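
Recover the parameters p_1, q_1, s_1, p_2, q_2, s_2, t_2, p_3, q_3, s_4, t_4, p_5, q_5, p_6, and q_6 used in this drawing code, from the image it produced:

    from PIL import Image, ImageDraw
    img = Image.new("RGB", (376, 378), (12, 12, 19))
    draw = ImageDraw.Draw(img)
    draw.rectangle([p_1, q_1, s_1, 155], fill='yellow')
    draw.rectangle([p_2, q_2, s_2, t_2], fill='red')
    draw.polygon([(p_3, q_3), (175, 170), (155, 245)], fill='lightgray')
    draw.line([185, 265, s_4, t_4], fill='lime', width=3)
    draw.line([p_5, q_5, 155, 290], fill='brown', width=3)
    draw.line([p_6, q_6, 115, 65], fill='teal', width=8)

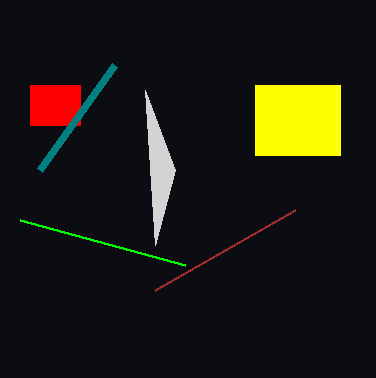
p_1 = 255, q_1 = 85, s_1 = 340, p_2 = 30, q_2 = 85, s_2 = 80, t_2 = 125, p_3 = 145, q_3 = 90, s_4 = 20, t_4 = 220, p_5 = 295, q_5 = 210, p_6 = 40, q_6 = 170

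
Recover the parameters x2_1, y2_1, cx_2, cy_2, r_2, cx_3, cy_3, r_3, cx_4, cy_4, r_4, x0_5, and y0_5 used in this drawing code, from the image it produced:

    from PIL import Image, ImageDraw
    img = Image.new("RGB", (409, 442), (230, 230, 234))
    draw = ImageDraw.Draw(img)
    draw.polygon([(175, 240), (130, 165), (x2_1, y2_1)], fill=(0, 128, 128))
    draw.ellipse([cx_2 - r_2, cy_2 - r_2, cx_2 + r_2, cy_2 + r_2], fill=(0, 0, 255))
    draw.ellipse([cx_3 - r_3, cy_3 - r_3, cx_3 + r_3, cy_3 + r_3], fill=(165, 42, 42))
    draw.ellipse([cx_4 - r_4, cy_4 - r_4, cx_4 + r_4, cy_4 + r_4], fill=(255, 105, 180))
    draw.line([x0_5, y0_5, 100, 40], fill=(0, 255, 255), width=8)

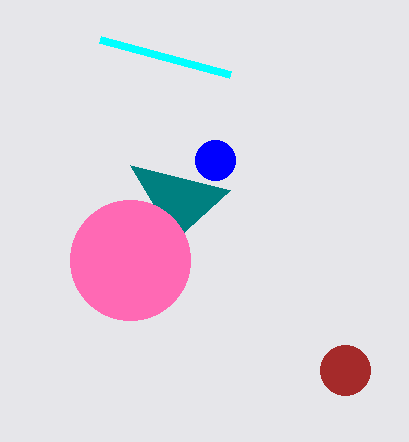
x2_1 = 230, y2_1 = 190, cx_2 = 215, cy_2 = 160, r_2 = 20, cx_3 = 345, cy_3 = 370, r_3 = 25, cx_4 = 130, cy_4 = 260, r_4 = 60, x0_5 = 230, y0_5 = 75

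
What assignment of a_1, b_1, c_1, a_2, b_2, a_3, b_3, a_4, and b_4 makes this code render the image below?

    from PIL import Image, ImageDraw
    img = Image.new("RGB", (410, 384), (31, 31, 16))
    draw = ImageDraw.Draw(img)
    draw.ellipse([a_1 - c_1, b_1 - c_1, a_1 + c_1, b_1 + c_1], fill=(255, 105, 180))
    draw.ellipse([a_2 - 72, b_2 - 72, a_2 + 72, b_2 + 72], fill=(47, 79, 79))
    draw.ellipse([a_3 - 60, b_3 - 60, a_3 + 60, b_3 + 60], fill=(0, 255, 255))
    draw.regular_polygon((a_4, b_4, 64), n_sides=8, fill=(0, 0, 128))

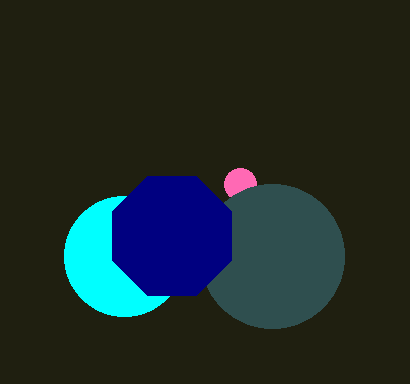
a_1 = 240; b_1 = 184; c_1 = 16; a_2 = 272; b_2 = 256; a_3 = 124; b_3 = 256; a_4 = 172; b_4 = 236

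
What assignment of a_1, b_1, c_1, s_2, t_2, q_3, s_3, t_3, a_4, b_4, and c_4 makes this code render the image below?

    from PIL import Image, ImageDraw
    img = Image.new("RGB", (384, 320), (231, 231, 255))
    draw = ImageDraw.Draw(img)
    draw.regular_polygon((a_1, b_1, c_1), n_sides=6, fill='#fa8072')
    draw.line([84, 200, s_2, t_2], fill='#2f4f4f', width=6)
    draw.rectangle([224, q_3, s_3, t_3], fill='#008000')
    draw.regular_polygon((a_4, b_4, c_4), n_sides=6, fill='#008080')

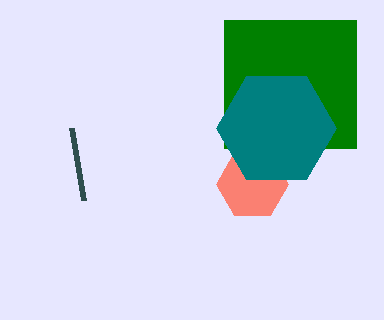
a_1 = 252, b_1 = 184, c_1 = 36, s_2 = 72, t_2 = 128, q_3 = 20, s_3 = 356, t_3 = 148, a_4 = 276, b_4 = 128, c_4 = 60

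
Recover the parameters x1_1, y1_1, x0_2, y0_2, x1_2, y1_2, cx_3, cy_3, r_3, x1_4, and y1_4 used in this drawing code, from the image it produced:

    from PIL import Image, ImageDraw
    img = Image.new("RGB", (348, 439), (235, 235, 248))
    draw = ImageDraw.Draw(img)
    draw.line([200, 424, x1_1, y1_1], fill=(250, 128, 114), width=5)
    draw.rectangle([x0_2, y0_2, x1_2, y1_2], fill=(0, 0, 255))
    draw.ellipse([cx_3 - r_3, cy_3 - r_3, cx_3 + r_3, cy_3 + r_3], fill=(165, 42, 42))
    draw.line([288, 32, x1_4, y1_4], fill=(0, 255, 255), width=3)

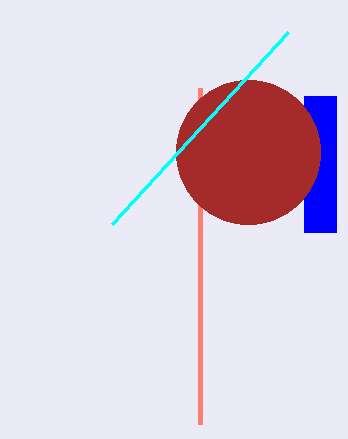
x1_1 = 200, y1_1 = 88, x0_2 = 304, y0_2 = 96, x1_2 = 336, y1_2 = 232, cx_3 = 248, cy_3 = 152, r_3 = 72, x1_4 = 112, y1_4 = 224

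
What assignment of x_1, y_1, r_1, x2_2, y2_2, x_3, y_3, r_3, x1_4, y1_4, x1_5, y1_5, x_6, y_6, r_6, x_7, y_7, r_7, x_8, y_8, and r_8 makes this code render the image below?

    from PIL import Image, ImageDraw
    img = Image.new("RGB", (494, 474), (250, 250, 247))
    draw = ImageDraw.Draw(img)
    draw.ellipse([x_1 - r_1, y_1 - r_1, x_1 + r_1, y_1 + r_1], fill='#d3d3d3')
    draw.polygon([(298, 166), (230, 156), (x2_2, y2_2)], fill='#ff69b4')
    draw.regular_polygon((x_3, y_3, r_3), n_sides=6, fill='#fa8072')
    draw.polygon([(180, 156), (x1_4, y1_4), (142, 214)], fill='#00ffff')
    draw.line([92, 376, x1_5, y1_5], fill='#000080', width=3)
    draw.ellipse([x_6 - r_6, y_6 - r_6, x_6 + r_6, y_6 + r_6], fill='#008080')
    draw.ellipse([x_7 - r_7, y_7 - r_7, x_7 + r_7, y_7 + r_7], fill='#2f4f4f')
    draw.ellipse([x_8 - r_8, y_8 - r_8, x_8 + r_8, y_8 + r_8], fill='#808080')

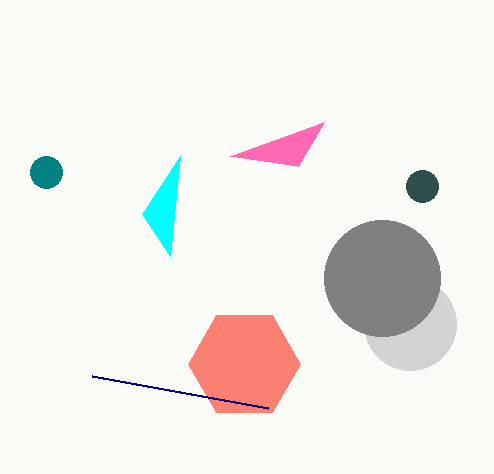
x_1 = 410
y_1 = 324
r_1 = 46
x2_2 = 324
y2_2 = 122
x_3 = 244
y_3 = 364
r_3 = 56
x1_4 = 170
y1_4 = 256
x1_5 = 268
y1_5 = 408
x_6 = 46
y_6 = 172
r_6 = 16
x_7 = 422
y_7 = 186
r_7 = 16
x_8 = 382
y_8 = 278
r_8 = 58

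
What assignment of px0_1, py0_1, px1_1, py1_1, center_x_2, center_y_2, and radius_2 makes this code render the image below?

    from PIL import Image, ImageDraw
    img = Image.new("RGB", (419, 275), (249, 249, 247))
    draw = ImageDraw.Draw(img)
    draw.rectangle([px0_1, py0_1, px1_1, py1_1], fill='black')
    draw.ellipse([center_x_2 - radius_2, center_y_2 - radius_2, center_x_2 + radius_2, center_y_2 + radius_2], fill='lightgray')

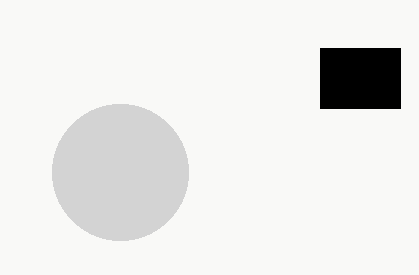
px0_1 = 320, py0_1 = 48, px1_1 = 400, py1_1 = 108, center_x_2 = 120, center_y_2 = 172, radius_2 = 68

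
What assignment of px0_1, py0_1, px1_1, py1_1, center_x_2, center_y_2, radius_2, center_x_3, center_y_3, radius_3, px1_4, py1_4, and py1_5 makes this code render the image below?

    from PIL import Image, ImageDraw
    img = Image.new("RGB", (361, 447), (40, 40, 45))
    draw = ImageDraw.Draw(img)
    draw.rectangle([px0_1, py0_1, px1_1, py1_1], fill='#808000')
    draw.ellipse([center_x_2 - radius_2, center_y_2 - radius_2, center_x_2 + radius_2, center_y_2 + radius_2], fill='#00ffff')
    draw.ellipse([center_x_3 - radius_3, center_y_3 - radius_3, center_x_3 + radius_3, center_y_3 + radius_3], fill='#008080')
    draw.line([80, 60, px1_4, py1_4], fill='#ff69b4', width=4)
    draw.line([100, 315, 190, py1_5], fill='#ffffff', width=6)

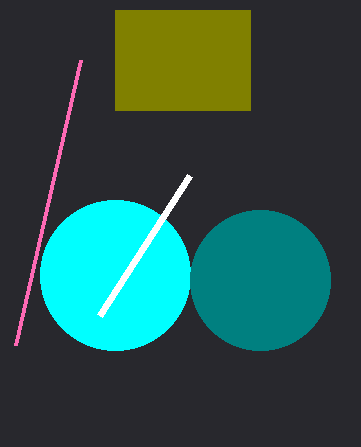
px0_1 = 115
py0_1 = 10
px1_1 = 250
py1_1 = 110
center_x_2 = 115
center_y_2 = 275
radius_2 = 75
center_x_3 = 260
center_y_3 = 280
radius_3 = 70
px1_4 = 15
py1_4 = 345
py1_5 = 175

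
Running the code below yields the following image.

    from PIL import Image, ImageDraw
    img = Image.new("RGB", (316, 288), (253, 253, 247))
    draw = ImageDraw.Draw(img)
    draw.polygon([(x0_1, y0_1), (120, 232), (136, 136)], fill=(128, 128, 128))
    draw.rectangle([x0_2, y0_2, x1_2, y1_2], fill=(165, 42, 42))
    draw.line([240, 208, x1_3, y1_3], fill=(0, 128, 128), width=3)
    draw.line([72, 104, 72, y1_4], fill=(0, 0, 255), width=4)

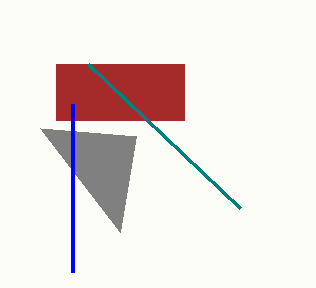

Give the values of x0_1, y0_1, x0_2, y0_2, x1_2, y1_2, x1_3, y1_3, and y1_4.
x0_1 = 40, y0_1 = 128, x0_2 = 56, y0_2 = 64, x1_2 = 184, y1_2 = 120, x1_3 = 88, y1_3 = 64, y1_4 = 272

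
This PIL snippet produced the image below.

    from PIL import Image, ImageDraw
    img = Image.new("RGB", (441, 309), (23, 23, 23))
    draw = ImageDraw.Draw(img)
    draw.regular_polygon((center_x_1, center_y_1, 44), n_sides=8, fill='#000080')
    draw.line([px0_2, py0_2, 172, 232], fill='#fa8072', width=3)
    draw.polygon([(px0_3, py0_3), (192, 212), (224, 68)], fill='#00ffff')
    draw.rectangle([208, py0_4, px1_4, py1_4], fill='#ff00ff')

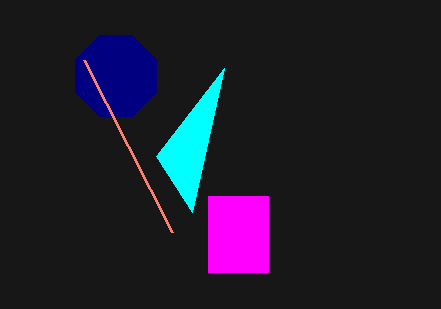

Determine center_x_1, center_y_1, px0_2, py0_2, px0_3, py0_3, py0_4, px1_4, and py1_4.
center_x_1 = 116, center_y_1 = 76, px0_2 = 84, py0_2 = 60, px0_3 = 156, py0_3 = 156, py0_4 = 196, px1_4 = 268, py1_4 = 272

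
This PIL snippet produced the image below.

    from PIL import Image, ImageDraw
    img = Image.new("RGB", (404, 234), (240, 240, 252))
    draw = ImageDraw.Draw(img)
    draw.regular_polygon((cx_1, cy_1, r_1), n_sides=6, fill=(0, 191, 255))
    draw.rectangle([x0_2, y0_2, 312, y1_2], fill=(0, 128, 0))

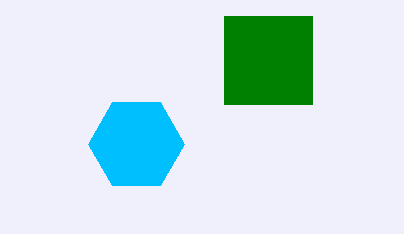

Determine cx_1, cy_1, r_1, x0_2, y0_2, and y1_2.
cx_1 = 136; cy_1 = 144; r_1 = 48; x0_2 = 224; y0_2 = 16; y1_2 = 104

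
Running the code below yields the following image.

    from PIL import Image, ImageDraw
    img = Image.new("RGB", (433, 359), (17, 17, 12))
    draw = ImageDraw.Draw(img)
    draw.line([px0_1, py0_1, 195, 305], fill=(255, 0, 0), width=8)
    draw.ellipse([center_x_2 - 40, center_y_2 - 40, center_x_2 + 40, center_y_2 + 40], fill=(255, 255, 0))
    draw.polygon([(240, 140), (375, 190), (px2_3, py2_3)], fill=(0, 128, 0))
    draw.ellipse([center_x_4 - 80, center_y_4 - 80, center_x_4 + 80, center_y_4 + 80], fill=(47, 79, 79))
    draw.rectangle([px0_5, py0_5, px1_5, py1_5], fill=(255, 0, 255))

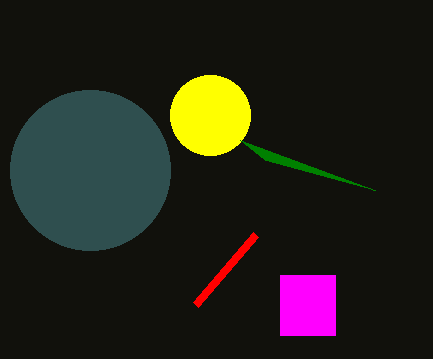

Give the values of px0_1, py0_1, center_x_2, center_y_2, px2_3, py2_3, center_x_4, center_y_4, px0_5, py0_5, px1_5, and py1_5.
px0_1 = 255
py0_1 = 235
center_x_2 = 210
center_y_2 = 115
px2_3 = 265
py2_3 = 160
center_x_4 = 90
center_y_4 = 170
px0_5 = 280
py0_5 = 275
px1_5 = 335
py1_5 = 335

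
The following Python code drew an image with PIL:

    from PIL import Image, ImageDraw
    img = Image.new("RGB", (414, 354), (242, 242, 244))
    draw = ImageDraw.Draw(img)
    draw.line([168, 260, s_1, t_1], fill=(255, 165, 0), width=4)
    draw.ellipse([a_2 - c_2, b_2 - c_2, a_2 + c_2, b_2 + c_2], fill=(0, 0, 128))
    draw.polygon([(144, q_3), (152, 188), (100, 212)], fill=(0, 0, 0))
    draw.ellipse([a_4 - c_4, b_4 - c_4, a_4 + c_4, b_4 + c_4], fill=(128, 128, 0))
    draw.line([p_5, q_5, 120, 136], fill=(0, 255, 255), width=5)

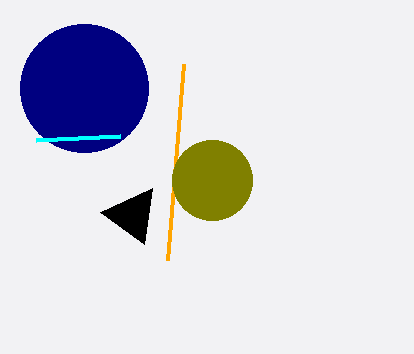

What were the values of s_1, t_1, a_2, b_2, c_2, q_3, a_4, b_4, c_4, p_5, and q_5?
s_1 = 184
t_1 = 64
a_2 = 84
b_2 = 88
c_2 = 64
q_3 = 244
a_4 = 212
b_4 = 180
c_4 = 40
p_5 = 36
q_5 = 140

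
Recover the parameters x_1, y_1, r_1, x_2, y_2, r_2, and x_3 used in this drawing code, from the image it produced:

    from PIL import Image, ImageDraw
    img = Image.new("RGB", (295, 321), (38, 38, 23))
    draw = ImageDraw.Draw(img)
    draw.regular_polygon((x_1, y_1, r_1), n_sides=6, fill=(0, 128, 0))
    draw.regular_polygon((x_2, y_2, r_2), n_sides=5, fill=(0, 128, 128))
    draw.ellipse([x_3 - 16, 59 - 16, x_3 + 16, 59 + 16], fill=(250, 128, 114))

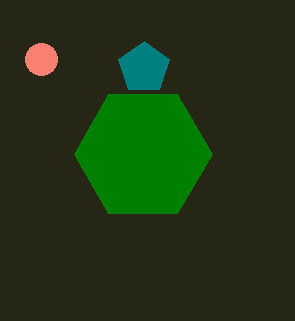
x_1 = 143
y_1 = 154
r_1 = 69
x_2 = 144
y_2 = 68
r_2 = 27
x_3 = 41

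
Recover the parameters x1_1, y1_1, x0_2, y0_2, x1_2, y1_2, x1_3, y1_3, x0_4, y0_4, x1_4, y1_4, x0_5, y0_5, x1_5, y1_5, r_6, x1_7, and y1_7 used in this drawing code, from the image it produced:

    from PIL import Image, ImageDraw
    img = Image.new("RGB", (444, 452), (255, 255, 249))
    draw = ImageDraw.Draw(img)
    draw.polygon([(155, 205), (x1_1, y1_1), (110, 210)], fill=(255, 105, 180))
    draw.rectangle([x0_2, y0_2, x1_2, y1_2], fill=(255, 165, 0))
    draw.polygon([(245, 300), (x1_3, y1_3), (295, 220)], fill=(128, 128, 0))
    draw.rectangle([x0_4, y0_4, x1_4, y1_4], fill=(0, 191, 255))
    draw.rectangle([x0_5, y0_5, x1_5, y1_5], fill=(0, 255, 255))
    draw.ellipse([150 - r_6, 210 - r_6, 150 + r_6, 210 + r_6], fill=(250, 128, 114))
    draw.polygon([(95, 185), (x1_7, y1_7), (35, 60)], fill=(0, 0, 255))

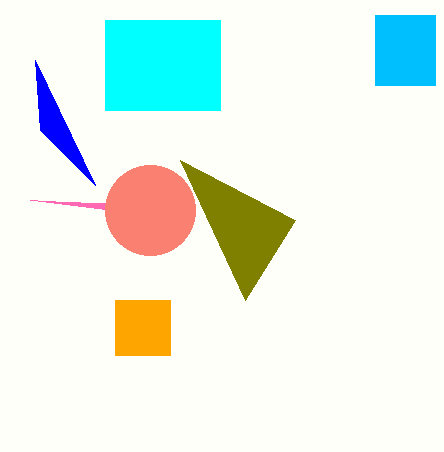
x1_1 = 30, y1_1 = 200, x0_2 = 115, y0_2 = 300, x1_2 = 170, y1_2 = 355, x1_3 = 180, y1_3 = 160, x0_4 = 375, y0_4 = 15, x1_4 = 435, y1_4 = 85, x0_5 = 105, y0_5 = 20, x1_5 = 220, y1_5 = 110, r_6 = 45, x1_7 = 40, y1_7 = 130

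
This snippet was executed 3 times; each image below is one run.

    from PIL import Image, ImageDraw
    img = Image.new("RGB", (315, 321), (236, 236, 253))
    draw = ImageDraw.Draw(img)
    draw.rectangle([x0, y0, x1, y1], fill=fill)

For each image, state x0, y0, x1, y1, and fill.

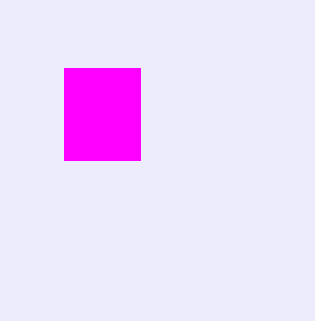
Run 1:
x0 = 64
y0 = 68
x1 = 140
y1 = 160
fill = 'magenta'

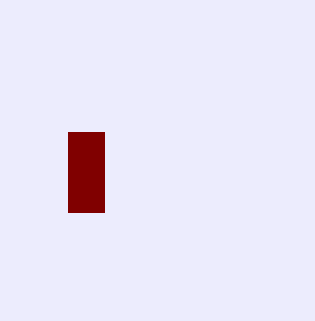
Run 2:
x0 = 68, y0 = 132, x1 = 104, y1 = 212, fill = 'maroon'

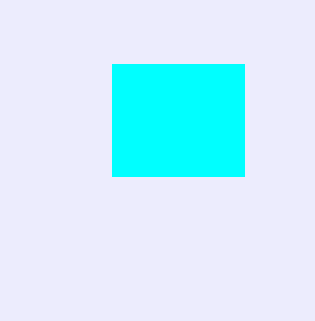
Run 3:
x0 = 112, y0 = 64, x1 = 244, y1 = 176, fill = 'cyan'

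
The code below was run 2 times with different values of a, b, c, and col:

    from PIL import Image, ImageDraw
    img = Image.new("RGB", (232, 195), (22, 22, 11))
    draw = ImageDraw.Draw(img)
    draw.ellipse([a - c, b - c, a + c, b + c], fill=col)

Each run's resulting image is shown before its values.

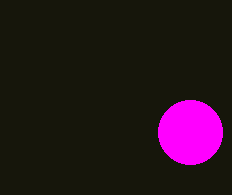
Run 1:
a = 190; b = 132; c = 32; col = 'magenta'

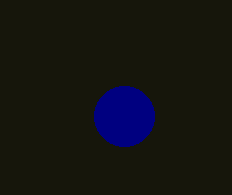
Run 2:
a = 124
b = 116
c = 30
col = 'navy'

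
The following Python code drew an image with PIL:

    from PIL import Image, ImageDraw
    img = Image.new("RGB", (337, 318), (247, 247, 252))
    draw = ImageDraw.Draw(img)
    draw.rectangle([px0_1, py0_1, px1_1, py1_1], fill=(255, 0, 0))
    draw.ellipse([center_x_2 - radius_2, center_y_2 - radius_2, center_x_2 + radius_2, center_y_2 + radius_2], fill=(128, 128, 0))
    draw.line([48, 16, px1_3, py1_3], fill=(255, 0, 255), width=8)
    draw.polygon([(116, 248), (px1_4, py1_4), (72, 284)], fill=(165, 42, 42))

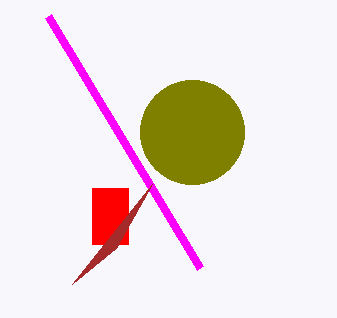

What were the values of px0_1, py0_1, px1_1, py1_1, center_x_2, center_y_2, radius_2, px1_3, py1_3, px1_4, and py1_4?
px0_1 = 92, py0_1 = 188, px1_1 = 128, py1_1 = 244, center_x_2 = 192, center_y_2 = 132, radius_2 = 52, px1_3 = 200, py1_3 = 268, px1_4 = 152, py1_4 = 184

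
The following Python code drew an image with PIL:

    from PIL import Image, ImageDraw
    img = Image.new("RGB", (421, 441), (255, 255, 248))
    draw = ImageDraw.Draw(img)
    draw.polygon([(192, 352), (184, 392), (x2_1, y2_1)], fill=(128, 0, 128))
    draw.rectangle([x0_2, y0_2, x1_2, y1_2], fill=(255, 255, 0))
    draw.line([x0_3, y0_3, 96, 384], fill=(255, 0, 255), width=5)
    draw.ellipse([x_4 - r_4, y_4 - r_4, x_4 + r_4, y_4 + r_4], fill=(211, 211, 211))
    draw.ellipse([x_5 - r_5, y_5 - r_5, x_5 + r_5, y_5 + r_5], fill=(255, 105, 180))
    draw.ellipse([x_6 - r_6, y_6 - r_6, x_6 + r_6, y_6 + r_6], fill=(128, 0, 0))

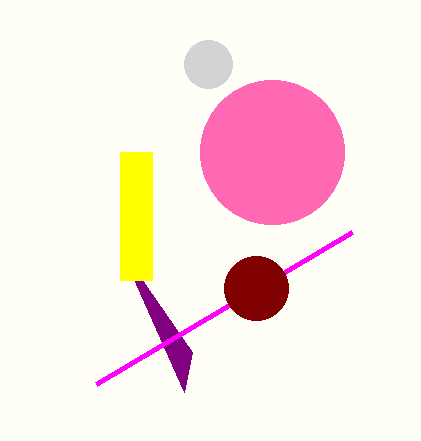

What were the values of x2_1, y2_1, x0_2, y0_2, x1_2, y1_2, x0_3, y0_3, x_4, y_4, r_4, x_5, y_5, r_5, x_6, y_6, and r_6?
x2_1 = 120
y2_1 = 248
x0_2 = 120
y0_2 = 152
x1_2 = 152
y1_2 = 280
x0_3 = 352
y0_3 = 232
x_4 = 208
y_4 = 64
r_4 = 24
x_5 = 272
y_5 = 152
r_5 = 72
x_6 = 256
y_6 = 288
r_6 = 32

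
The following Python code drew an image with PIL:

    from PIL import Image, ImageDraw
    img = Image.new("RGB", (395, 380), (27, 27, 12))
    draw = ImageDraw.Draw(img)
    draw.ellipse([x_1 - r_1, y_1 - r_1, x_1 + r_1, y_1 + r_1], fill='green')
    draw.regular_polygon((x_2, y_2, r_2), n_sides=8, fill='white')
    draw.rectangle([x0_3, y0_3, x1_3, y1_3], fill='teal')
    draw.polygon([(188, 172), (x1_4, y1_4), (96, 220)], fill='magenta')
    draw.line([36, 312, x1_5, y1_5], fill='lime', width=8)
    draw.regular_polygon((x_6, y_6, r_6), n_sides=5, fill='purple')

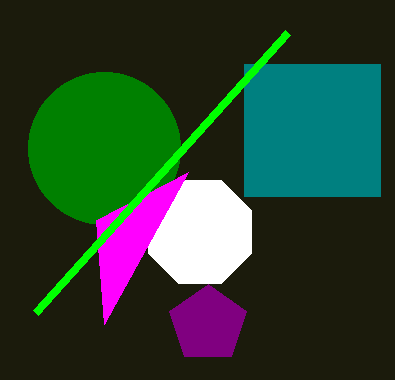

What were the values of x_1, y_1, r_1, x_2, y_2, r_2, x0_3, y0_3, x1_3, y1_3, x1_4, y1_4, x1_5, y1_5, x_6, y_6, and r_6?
x_1 = 104
y_1 = 148
r_1 = 76
x_2 = 200
y_2 = 232
r_2 = 56
x0_3 = 244
y0_3 = 64
x1_3 = 380
y1_3 = 196
x1_4 = 104
y1_4 = 324
x1_5 = 288
y1_5 = 32
x_6 = 208
y_6 = 324
r_6 = 40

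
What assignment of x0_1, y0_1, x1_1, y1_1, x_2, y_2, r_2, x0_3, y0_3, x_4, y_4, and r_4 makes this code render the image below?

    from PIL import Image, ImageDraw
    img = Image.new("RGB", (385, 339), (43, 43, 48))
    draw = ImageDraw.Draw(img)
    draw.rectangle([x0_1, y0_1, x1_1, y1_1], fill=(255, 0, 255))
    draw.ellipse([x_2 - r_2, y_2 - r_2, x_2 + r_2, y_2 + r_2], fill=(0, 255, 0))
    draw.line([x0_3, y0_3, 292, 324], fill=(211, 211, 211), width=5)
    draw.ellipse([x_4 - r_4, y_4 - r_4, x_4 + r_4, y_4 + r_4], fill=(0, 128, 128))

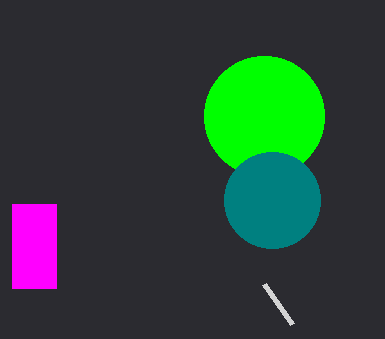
x0_1 = 12; y0_1 = 204; x1_1 = 56; y1_1 = 288; x_2 = 264; y_2 = 116; r_2 = 60; x0_3 = 264; y0_3 = 284; x_4 = 272; y_4 = 200; r_4 = 48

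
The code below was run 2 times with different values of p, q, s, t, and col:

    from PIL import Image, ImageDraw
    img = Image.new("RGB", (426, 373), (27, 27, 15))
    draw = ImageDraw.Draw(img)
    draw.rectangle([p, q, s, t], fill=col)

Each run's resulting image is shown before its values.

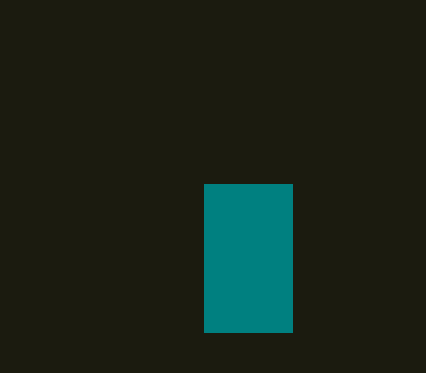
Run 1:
p = 204; q = 184; s = 292; t = 332; col = 'teal'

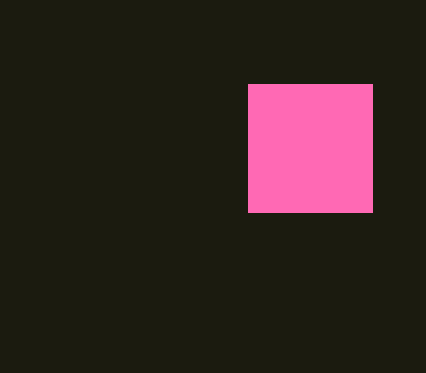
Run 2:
p = 248
q = 84
s = 372
t = 212
col = 'hotpink'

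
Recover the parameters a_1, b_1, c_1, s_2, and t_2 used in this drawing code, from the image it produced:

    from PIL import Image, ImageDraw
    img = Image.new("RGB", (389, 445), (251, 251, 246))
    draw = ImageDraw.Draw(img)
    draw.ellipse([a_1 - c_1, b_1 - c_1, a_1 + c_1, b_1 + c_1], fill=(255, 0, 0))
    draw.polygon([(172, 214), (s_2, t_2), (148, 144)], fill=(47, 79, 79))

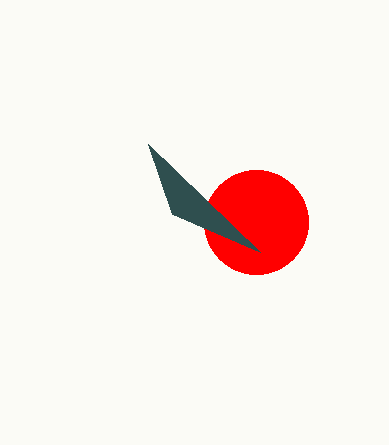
a_1 = 256, b_1 = 222, c_1 = 52, s_2 = 260, t_2 = 252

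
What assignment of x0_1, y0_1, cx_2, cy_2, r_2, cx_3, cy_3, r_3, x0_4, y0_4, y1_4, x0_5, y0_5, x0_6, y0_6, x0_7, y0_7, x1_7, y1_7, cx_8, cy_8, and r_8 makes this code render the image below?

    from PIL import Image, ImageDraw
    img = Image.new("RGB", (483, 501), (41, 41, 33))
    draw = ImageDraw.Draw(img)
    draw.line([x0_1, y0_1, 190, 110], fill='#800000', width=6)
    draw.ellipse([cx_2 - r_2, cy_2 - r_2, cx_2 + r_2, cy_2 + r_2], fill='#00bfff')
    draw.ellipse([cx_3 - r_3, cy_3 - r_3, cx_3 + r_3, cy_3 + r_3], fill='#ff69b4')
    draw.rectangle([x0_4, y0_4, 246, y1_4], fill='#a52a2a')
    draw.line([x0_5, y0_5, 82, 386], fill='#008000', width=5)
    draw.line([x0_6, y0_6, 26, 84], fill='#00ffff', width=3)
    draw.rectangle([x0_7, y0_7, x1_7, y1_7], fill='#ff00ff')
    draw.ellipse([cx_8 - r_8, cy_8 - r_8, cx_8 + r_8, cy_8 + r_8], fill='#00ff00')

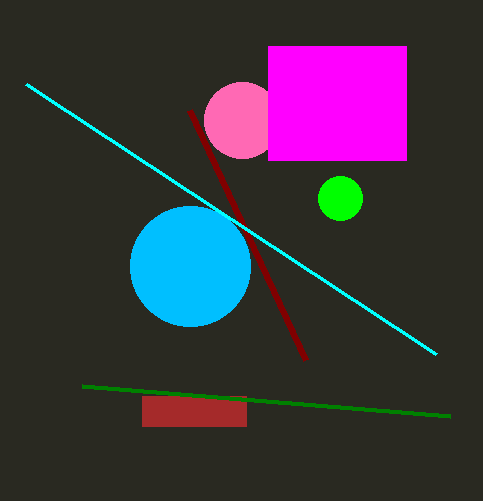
x0_1 = 306; y0_1 = 360; cx_2 = 190; cy_2 = 266; r_2 = 60; cx_3 = 242; cy_3 = 120; r_3 = 38; x0_4 = 142; y0_4 = 396; y1_4 = 426; x0_5 = 450; y0_5 = 416; x0_6 = 436; y0_6 = 354; x0_7 = 268; y0_7 = 46; x1_7 = 406; y1_7 = 160; cx_8 = 340; cy_8 = 198; r_8 = 22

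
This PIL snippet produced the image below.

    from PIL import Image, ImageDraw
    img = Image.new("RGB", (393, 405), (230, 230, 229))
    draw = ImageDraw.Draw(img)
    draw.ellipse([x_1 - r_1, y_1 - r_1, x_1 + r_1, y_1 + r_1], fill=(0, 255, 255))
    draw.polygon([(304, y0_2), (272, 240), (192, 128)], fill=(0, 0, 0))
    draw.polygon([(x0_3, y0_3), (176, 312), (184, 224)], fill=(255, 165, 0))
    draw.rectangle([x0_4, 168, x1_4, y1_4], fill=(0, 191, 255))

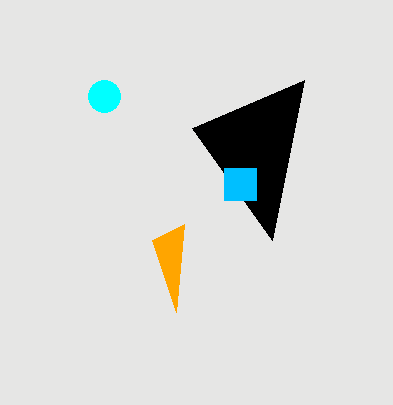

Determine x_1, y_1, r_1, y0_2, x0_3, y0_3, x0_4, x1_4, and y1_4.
x_1 = 104; y_1 = 96; r_1 = 16; y0_2 = 80; x0_3 = 152; y0_3 = 240; x0_4 = 224; x1_4 = 256; y1_4 = 200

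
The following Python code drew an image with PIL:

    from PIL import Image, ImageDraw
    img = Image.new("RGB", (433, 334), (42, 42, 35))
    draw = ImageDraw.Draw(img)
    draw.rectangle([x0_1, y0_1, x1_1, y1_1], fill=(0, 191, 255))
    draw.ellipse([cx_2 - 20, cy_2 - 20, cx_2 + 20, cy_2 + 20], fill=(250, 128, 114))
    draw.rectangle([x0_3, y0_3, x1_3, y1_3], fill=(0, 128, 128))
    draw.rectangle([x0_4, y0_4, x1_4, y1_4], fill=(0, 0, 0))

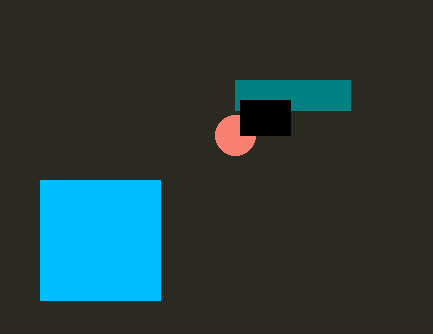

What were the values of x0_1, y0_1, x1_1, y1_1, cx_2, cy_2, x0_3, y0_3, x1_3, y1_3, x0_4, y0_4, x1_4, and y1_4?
x0_1 = 40
y0_1 = 180
x1_1 = 160
y1_1 = 300
cx_2 = 235
cy_2 = 135
x0_3 = 235
y0_3 = 80
x1_3 = 350
y1_3 = 110
x0_4 = 240
y0_4 = 100
x1_4 = 290
y1_4 = 135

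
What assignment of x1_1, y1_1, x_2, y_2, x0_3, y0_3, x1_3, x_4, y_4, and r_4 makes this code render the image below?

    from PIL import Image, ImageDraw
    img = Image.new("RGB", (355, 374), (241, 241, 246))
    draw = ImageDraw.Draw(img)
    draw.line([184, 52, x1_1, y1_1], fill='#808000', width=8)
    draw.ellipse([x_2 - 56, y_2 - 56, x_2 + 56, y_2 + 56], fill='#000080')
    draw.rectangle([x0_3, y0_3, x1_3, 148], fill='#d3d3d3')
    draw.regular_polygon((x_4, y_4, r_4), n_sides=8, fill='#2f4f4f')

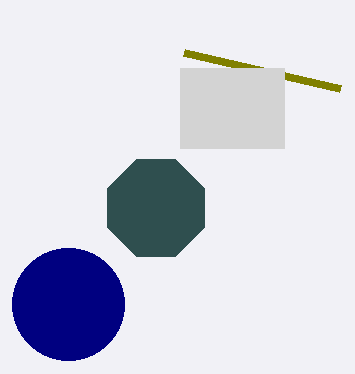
x1_1 = 340, y1_1 = 88, x_2 = 68, y_2 = 304, x0_3 = 180, y0_3 = 68, x1_3 = 284, x_4 = 156, y_4 = 208, r_4 = 52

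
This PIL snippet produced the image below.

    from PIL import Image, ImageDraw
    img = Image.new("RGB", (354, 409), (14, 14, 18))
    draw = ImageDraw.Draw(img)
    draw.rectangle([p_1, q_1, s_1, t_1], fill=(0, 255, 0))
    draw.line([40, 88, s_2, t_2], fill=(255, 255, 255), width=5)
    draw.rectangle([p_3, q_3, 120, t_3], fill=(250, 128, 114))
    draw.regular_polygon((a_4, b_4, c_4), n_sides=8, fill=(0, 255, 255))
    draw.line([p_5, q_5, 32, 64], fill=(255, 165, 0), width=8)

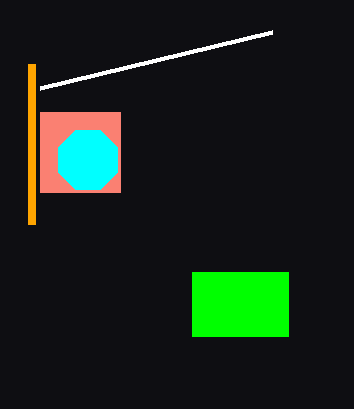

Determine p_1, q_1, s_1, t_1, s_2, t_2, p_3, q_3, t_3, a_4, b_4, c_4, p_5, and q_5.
p_1 = 192, q_1 = 272, s_1 = 288, t_1 = 336, s_2 = 272, t_2 = 32, p_3 = 40, q_3 = 112, t_3 = 192, a_4 = 88, b_4 = 160, c_4 = 32, p_5 = 32, q_5 = 224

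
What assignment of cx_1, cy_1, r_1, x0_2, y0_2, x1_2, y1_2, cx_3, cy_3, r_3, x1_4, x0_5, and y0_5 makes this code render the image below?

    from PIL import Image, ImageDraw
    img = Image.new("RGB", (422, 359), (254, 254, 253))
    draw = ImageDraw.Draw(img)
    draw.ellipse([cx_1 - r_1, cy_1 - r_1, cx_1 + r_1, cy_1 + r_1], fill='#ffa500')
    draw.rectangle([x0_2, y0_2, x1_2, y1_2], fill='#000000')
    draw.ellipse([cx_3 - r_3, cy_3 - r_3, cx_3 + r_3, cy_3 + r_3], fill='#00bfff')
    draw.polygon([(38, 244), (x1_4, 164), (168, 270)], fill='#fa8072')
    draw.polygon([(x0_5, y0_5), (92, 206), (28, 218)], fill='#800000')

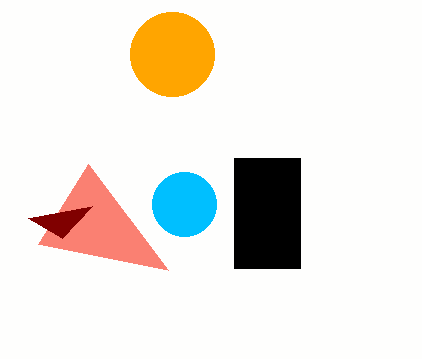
cx_1 = 172, cy_1 = 54, r_1 = 42, x0_2 = 234, y0_2 = 158, x1_2 = 300, y1_2 = 268, cx_3 = 184, cy_3 = 204, r_3 = 32, x1_4 = 88, x0_5 = 62, y0_5 = 238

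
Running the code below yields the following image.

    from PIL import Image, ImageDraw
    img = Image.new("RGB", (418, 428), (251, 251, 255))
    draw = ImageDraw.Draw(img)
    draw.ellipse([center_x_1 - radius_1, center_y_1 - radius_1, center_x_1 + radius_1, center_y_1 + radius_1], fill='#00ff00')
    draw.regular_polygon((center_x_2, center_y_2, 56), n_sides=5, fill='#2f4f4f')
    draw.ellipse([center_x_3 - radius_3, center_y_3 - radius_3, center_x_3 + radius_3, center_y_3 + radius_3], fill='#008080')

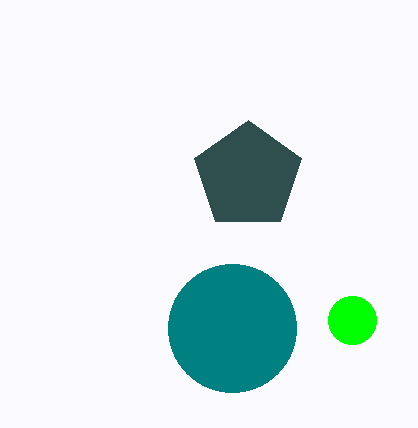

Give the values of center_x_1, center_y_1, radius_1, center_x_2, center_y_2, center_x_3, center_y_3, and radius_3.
center_x_1 = 352; center_y_1 = 320; radius_1 = 24; center_x_2 = 248; center_y_2 = 176; center_x_3 = 232; center_y_3 = 328; radius_3 = 64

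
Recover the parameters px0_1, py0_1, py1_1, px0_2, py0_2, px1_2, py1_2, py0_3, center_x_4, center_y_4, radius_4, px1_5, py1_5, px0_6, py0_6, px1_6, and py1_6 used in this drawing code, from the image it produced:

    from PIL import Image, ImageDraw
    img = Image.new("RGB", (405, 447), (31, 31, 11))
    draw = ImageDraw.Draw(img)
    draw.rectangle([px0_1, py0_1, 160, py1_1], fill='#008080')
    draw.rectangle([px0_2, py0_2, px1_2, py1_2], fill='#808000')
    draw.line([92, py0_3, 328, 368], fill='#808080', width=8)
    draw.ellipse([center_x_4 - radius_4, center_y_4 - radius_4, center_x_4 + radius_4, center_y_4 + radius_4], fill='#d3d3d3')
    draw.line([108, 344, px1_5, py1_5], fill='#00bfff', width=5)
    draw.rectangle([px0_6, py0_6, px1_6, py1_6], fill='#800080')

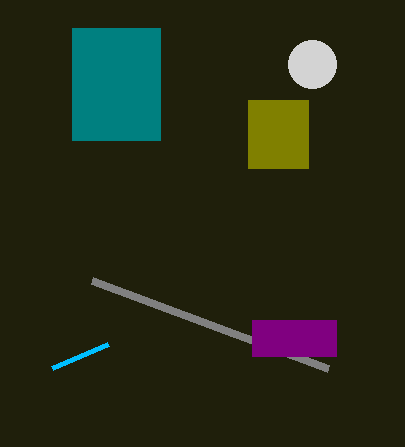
px0_1 = 72
py0_1 = 28
py1_1 = 140
px0_2 = 248
py0_2 = 100
px1_2 = 308
py1_2 = 168
py0_3 = 280
center_x_4 = 312
center_y_4 = 64
radius_4 = 24
px1_5 = 52
py1_5 = 368
px0_6 = 252
py0_6 = 320
px1_6 = 336
py1_6 = 356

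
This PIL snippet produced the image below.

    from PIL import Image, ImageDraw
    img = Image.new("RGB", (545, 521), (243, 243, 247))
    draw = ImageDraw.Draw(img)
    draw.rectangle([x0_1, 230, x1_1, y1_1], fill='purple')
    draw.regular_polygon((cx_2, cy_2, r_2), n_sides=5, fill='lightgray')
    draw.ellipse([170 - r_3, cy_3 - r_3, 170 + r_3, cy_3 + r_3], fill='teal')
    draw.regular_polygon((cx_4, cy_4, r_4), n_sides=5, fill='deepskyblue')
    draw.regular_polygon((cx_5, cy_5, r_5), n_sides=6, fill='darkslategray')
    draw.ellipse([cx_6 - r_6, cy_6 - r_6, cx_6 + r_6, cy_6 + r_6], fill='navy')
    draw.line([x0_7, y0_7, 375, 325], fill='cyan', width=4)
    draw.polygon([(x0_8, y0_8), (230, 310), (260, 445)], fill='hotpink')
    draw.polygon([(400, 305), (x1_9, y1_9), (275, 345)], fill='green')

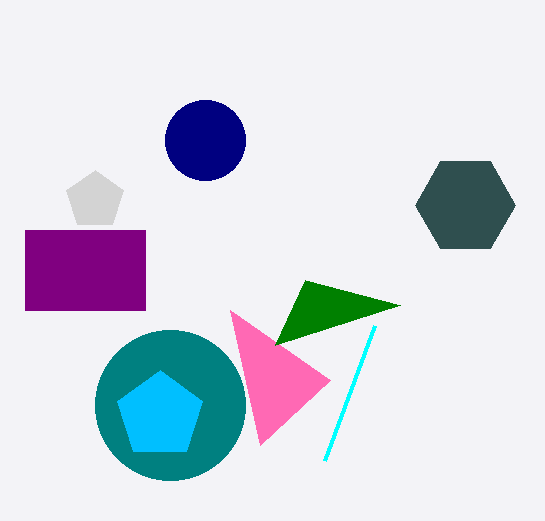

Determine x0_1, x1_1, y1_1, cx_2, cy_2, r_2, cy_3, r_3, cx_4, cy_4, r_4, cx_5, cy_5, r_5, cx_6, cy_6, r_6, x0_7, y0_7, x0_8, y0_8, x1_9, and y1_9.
x0_1 = 25; x1_1 = 145; y1_1 = 310; cx_2 = 95; cy_2 = 200; r_2 = 30; cy_3 = 405; r_3 = 75; cx_4 = 160; cy_4 = 415; r_4 = 45; cx_5 = 465; cy_5 = 205; r_5 = 50; cx_6 = 205; cy_6 = 140; r_6 = 40; x0_7 = 325; y0_7 = 460; x0_8 = 330; y0_8 = 380; x1_9 = 305; y1_9 = 280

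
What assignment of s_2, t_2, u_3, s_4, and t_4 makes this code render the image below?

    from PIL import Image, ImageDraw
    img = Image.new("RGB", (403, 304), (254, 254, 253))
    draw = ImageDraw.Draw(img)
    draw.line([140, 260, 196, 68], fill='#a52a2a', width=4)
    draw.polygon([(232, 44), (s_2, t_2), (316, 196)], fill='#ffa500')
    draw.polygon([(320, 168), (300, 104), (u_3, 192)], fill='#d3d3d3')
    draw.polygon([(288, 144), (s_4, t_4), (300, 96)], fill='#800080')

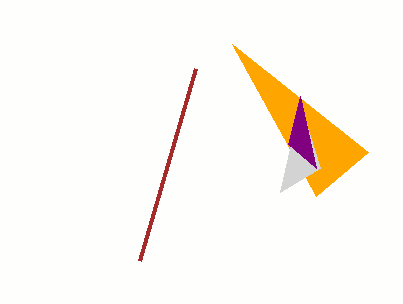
s_2 = 368
t_2 = 152
u_3 = 280
s_4 = 316
t_4 = 168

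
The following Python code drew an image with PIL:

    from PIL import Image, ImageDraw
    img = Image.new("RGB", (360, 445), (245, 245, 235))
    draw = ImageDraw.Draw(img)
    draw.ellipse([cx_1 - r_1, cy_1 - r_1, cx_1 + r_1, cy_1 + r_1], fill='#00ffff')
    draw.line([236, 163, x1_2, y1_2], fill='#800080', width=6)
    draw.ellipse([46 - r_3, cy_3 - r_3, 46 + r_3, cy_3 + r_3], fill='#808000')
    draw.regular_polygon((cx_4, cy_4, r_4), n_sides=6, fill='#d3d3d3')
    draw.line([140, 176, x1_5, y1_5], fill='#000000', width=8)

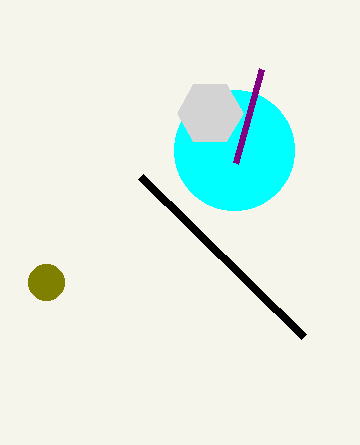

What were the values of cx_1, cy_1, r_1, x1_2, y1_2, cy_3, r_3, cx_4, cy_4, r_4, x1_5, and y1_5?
cx_1 = 234
cy_1 = 150
r_1 = 60
x1_2 = 262
y1_2 = 69
cy_3 = 282
r_3 = 18
cx_4 = 210
cy_4 = 113
r_4 = 33
x1_5 = 303
y1_5 = 336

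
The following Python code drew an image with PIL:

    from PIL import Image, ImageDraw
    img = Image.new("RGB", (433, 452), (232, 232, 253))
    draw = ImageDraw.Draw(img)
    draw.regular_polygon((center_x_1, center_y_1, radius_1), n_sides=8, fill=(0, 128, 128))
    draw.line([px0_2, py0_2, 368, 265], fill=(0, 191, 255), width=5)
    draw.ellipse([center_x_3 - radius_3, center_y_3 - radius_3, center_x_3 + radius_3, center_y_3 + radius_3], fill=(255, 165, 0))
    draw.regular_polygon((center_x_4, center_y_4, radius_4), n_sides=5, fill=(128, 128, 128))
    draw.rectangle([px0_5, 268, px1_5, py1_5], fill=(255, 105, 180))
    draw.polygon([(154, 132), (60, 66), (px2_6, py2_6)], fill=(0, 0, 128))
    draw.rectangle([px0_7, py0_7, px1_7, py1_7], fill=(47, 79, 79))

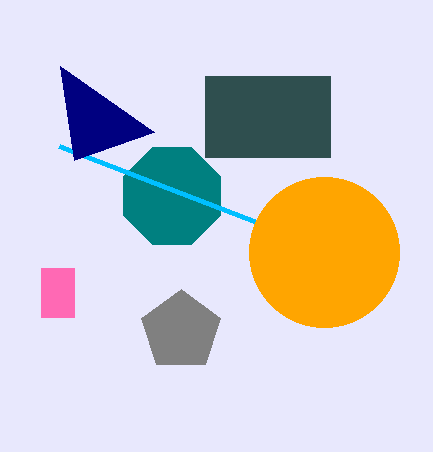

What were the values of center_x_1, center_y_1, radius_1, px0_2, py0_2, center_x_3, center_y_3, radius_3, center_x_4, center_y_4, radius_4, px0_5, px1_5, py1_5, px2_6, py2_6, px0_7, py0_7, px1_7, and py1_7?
center_x_1 = 172
center_y_1 = 196
radius_1 = 52
px0_2 = 59
py0_2 = 146
center_x_3 = 324
center_y_3 = 252
radius_3 = 75
center_x_4 = 181
center_y_4 = 331
radius_4 = 42
px0_5 = 41
px1_5 = 74
py1_5 = 317
px2_6 = 74
py2_6 = 160
px0_7 = 205
py0_7 = 76
px1_7 = 330
py1_7 = 157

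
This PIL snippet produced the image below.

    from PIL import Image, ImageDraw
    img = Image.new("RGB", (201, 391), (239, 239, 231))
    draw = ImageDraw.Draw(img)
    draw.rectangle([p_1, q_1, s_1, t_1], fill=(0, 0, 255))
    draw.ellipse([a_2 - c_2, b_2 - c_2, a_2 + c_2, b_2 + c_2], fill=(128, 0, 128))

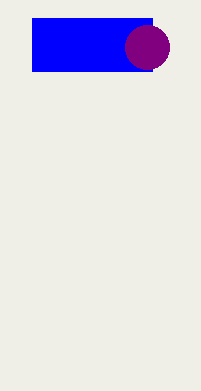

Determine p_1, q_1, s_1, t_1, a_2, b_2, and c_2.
p_1 = 32; q_1 = 18; s_1 = 152; t_1 = 71; a_2 = 147; b_2 = 47; c_2 = 22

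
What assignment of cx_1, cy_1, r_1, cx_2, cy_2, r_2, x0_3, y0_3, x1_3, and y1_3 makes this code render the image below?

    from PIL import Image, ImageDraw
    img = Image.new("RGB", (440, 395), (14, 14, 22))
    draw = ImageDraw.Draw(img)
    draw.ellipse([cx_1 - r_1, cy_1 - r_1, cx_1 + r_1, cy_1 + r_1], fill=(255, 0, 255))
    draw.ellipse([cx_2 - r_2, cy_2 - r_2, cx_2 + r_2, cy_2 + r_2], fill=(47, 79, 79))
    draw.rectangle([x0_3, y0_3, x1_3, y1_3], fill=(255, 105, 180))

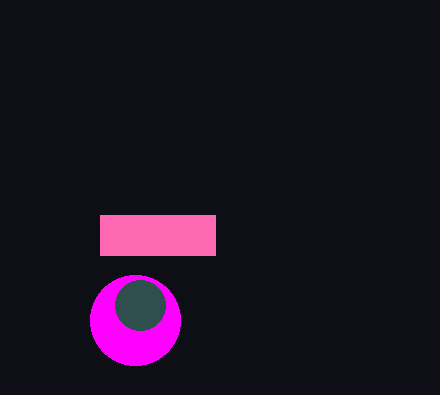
cx_1 = 135
cy_1 = 320
r_1 = 45
cx_2 = 140
cy_2 = 305
r_2 = 25
x0_3 = 100
y0_3 = 215
x1_3 = 215
y1_3 = 255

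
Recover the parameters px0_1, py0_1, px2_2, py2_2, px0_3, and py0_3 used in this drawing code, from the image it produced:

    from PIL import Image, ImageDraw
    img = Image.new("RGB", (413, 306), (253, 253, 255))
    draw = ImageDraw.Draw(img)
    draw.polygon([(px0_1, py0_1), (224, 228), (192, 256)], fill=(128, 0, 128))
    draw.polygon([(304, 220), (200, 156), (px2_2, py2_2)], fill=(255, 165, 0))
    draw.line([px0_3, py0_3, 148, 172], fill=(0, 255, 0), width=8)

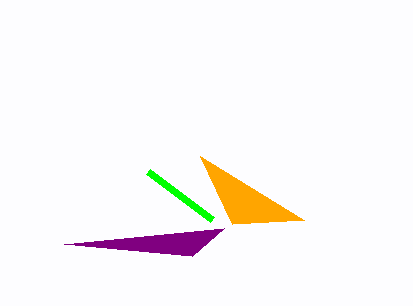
px0_1 = 64, py0_1 = 244, px2_2 = 232, py2_2 = 224, px0_3 = 212, py0_3 = 220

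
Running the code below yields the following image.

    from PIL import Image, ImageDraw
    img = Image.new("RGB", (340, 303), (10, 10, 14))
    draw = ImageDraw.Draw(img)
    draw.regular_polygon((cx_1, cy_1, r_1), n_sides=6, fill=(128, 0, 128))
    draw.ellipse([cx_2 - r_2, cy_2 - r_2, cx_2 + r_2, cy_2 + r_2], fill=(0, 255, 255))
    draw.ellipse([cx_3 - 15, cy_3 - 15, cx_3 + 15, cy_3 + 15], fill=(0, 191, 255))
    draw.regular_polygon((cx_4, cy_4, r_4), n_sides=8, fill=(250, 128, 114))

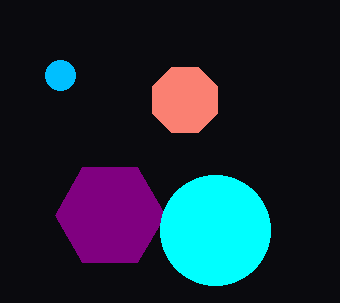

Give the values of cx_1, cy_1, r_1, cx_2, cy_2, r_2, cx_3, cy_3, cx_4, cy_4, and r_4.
cx_1 = 110; cy_1 = 215; r_1 = 55; cx_2 = 215; cy_2 = 230; r_2 = 55; cx_3 = 60; cy_3 = 75; cx_4 = 185; cy_4 = 100; r_4 = 35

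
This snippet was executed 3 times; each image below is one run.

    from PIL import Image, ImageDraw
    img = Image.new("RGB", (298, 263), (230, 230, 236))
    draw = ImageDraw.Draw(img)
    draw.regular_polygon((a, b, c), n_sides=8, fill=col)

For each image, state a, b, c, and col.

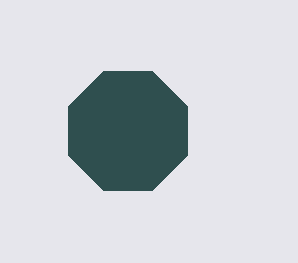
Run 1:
a = 128
b = 131
c = 64
col = 'darkslategray'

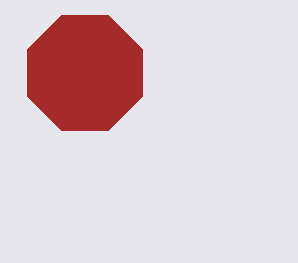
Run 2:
a = 85, b = 73, c = 62, col = 'brown'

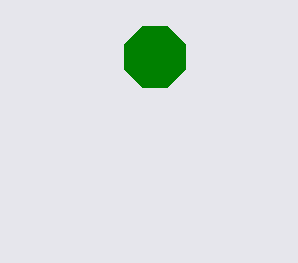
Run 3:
a = 155, b = 57, c = 33, col = 'green'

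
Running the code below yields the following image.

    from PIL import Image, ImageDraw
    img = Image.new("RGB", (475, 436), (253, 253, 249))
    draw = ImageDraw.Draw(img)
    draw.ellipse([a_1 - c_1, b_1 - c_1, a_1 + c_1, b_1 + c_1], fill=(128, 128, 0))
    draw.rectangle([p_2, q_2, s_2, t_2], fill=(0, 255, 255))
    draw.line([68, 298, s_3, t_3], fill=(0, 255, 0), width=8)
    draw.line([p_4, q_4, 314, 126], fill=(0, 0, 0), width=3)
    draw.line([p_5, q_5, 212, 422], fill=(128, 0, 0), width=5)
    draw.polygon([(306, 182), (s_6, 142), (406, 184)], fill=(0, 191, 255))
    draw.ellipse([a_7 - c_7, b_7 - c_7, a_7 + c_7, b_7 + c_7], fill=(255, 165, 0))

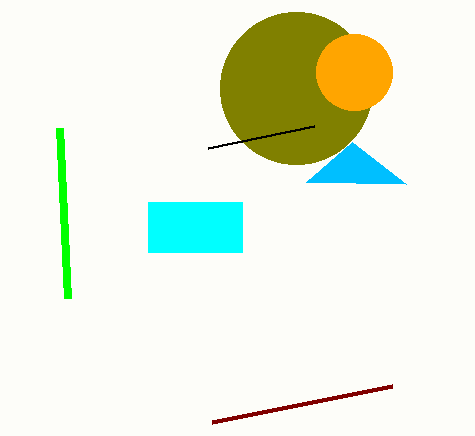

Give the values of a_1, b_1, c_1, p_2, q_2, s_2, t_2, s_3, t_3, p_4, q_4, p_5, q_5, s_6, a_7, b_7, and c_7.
a_1 = 296; b_1 = 88; c_1 = 76; p_2 = 148; q_2 = 202; s_2 = 242; t_2 = 252; s_3 = 60; t_3 = 128; p_4 = 208; q_4 = 148; p_5 = 392; q_5 = 386; s_6 = 352; a_7 = 354; b_7 = 72; c_7 = 38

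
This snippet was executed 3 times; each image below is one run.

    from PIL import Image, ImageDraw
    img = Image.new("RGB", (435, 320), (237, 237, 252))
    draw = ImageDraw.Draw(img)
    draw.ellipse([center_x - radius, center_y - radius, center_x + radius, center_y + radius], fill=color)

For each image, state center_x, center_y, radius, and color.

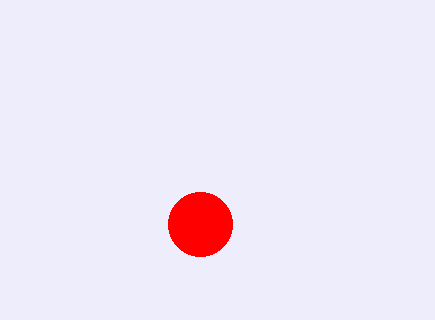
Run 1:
center_x = 200; center_y = 224; radius = 32; color = 'red'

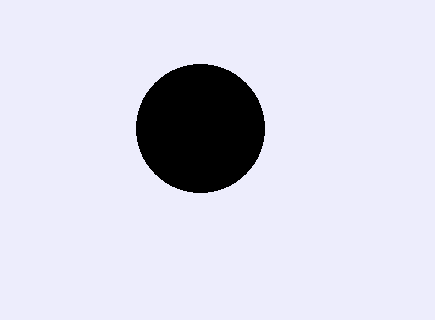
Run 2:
center_x = 200
center_y = 128
radius = 64
color = 'black'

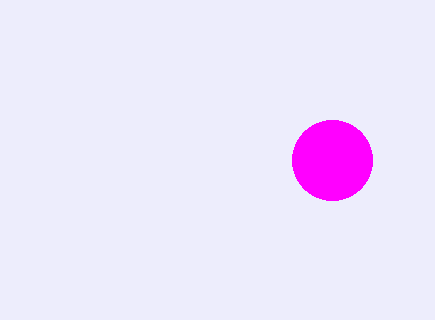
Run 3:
center_x = 332
center_y = 160
radius = 40
color = 'magenta'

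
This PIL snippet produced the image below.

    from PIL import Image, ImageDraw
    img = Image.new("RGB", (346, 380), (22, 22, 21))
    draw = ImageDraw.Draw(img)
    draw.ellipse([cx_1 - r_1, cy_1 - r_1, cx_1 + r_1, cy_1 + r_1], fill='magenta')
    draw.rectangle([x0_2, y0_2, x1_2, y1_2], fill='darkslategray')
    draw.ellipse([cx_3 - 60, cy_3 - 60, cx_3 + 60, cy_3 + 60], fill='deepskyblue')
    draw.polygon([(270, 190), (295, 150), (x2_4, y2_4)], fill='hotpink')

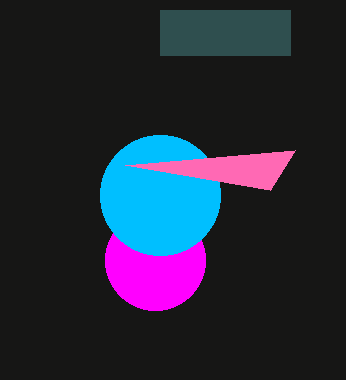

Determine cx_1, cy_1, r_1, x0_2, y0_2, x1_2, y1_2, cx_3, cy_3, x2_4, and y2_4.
cx_1 = 155, cy_1 = 260, r_1 = 50, x0_2 = 160, y0_2 = 10, x1_2 = 290, y1_2 = 55, cx_3 = 160, cy_3 = 195, x2_4 = 125, y2_4 = 165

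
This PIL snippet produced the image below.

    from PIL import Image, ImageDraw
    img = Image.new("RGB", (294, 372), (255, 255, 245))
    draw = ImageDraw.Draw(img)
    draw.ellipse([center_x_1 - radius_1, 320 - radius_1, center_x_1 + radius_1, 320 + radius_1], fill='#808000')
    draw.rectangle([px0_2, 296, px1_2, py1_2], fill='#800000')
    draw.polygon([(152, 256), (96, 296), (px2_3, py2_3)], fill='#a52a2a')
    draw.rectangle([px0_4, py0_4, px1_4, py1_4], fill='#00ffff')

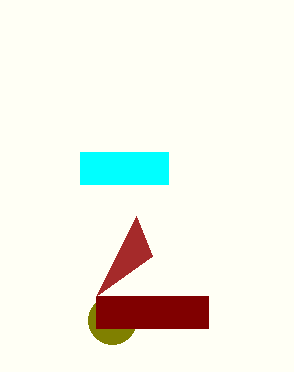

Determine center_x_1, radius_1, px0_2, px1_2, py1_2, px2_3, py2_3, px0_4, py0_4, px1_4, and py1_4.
center_x_1 = 112; radius_1 = 24; px0_2 = 96; px1_2 = 208; py1_2 = 328; px2_3 = 136; py2_3 = 216; px0_4 = 80; py0_4 = 152; px1_4 = 168; py1_4 = 184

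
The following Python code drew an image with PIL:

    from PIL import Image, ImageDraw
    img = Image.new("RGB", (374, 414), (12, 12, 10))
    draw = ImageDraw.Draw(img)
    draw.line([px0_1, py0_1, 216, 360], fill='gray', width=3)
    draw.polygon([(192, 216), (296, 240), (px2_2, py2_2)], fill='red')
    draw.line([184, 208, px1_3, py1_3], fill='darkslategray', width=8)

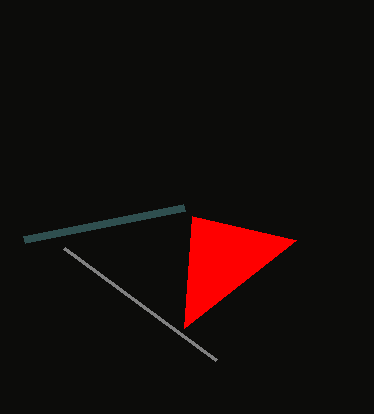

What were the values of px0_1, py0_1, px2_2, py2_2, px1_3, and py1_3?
px0_1 = 64; py0_1 = 248; px2_2 = 184; py2_2 = 328; px1_3 = 24; py1_3 = 240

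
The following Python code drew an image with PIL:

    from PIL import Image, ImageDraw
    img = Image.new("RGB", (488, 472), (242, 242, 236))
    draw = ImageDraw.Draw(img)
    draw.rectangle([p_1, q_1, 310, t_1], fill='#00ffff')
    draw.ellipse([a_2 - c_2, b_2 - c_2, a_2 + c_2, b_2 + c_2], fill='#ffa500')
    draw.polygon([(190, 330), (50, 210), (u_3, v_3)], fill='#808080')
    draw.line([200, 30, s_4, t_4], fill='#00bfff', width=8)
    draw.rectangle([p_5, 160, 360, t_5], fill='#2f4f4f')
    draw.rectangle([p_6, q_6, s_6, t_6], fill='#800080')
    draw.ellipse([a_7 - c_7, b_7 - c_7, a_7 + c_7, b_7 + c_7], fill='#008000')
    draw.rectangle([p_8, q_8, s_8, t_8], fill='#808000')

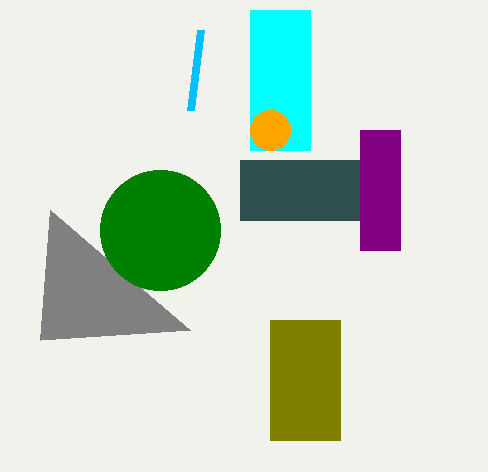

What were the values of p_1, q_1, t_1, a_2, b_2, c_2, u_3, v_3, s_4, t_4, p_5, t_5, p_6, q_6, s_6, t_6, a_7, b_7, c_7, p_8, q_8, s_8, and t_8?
p_1 = 250; q_1 = 10; t_1 = 150; a_2 = 270; b_2 = 130; c_2 = 20; u_3 = 40; v_3 = 340; s_4 = 190; t_4 = 110; p_5 = 240; t_5 = 220; p_6 = 360; q_6 = 130; s_6 = 400; t_6 = 250; a_7 = 160; b_7 = 230; c_7 = 60; p_8 = 270; q_8 = 320; s_8 = 340; t_8 = 440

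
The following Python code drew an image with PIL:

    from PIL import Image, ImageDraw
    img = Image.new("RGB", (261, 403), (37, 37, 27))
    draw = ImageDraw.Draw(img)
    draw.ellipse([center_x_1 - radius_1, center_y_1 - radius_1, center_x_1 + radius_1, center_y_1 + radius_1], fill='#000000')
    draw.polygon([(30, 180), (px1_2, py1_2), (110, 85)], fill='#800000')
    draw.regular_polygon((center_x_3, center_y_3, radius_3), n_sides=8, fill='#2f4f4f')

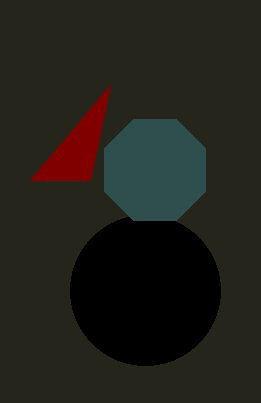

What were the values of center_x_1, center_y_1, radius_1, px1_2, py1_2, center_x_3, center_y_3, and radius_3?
center_x_1 = 145, center_y_1 = 290, radius_1 = 75, px1_2 = 90, py1_2 = 180, center_x_3 = 155, center_y_3 = 170, radius_3 = 55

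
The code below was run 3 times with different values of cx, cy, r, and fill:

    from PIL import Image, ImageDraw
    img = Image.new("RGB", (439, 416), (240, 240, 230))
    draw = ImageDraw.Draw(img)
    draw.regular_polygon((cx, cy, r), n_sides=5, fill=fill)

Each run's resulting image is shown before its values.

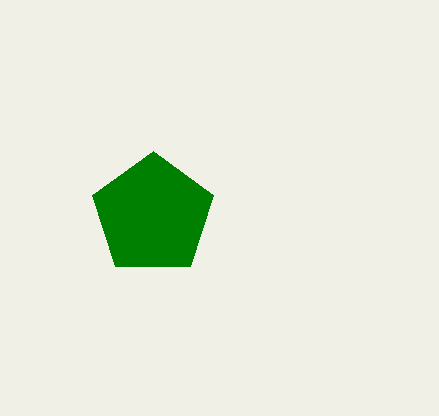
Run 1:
cx = 153
cy = 215
r = 64
fill = 'green'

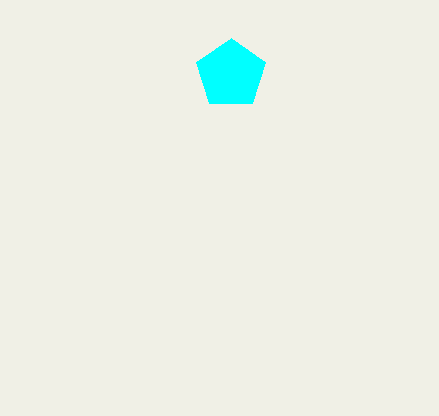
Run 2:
cx = 231
cy = 74
r = 36
fill = 'cyan'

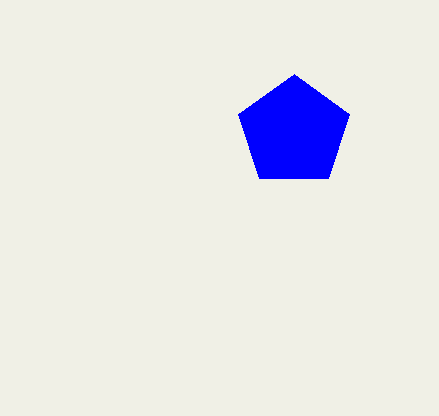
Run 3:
cx = 294; cy = 132; r = 58; fill = 'blue'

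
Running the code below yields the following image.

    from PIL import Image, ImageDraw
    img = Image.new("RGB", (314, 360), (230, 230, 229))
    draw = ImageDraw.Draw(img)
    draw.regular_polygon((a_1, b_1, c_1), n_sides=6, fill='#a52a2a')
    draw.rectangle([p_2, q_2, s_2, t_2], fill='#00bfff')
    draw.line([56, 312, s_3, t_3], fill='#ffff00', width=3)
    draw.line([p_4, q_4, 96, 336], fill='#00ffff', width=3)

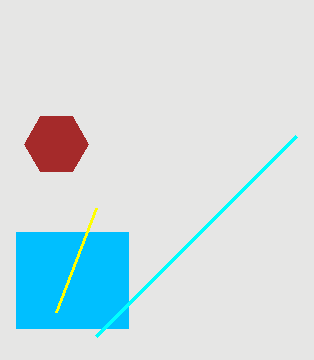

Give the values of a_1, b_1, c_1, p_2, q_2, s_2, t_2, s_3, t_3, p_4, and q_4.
a_1 = 56, b_1 = 144, c_1 = 32, p_2 = 16, q_2 = 232, s_2 = 128, t_2 = 328, s_3 = 96, t_3 = 208, p_4 = 296, q_4 = 136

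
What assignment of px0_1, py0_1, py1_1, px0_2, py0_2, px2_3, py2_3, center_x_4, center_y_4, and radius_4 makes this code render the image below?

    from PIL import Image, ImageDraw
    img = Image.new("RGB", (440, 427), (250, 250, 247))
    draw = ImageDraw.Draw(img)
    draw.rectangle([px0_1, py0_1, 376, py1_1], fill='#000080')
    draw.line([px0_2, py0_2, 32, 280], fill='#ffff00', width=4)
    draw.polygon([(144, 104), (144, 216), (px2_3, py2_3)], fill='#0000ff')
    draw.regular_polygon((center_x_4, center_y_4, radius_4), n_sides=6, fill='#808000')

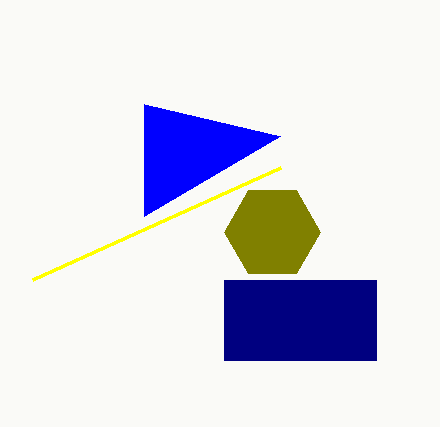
px0_1 = 224; py0_1 = 280; py1_1 = 360; px0_2 = 280; py0_2 = 168; px2_3 = 280; py2_3 = 136; center_x_4 = 272; center_y_4 = 232; radius_4 = 48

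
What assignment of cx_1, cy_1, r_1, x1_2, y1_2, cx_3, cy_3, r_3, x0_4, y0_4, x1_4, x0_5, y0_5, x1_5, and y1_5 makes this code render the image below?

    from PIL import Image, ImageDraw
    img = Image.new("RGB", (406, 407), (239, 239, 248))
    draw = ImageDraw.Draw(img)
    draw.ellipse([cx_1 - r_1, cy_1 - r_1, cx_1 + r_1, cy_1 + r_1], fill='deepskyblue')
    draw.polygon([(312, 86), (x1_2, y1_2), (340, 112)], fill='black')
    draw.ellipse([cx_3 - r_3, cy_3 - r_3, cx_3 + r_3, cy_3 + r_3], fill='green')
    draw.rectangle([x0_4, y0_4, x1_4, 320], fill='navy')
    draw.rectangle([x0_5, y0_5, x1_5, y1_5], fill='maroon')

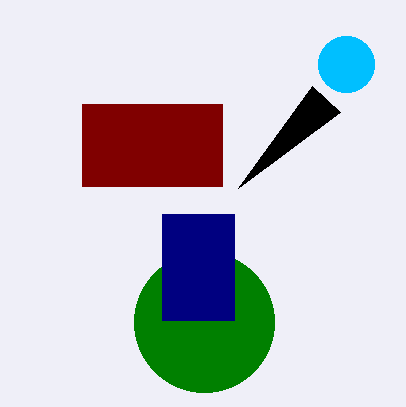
cx_1 = 346
cy_1 = 64
r_1 = 28
x1_2 = 238
y1_2 = 188
cx_3 = 204
cy_3 = 322
r_3 = 70
x0_4 = 162
y0_4 = 214
x1_4 = 234
x0_5 = 82
y0_5 = 104
x1_5 = 222
y1_5 = 186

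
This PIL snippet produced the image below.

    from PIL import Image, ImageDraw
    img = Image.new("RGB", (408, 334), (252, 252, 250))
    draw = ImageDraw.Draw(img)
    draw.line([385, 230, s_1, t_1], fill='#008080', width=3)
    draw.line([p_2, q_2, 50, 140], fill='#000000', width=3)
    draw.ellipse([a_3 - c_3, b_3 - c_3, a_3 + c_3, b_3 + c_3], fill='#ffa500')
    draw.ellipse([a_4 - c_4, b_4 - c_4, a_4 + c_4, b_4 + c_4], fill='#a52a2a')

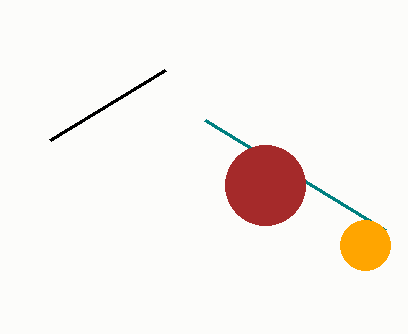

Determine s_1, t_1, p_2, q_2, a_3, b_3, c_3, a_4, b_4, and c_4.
s_1 = 205; t_1 = 120; p_2 = 165; q_2 = 70; a_3 = 365; b_3 = 245; c_3 = 25; a_4 = 265; b_4 = 185; c_4 = 40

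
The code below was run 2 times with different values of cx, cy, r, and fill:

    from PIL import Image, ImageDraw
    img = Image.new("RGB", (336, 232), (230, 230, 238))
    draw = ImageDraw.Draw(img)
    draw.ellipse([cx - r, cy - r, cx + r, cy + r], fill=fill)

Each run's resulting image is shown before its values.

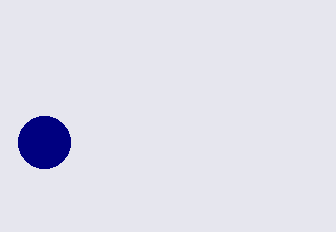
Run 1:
cx = 44
cy = 142
r = 26
fill = 'navy'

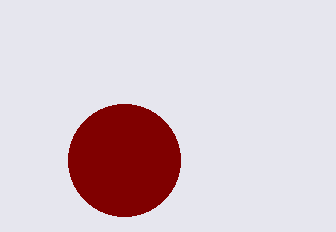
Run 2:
cx = 124
cy = 160
r = 56
fill = 'maroon'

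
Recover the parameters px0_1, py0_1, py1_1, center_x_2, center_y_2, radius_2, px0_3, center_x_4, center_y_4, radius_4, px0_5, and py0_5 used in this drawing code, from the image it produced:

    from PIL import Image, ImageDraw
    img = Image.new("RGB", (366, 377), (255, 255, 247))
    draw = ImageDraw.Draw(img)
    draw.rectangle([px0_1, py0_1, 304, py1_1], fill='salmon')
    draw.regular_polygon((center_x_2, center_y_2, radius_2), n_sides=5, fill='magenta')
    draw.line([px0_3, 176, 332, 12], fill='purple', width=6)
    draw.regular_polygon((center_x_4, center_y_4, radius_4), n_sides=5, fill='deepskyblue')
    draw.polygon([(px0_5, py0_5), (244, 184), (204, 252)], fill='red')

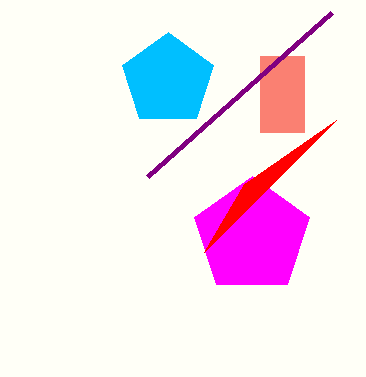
px0_1 = 260; py0_1 = 56; py1_1 = 132; center_x_2 = 252; center_y_2 = 236; radius_2 = 60; px0_3 = 148; center_x_4 = 168; center_y_4 = 80; radius_4 = 48; px0_5 = 336; py0_5 = 120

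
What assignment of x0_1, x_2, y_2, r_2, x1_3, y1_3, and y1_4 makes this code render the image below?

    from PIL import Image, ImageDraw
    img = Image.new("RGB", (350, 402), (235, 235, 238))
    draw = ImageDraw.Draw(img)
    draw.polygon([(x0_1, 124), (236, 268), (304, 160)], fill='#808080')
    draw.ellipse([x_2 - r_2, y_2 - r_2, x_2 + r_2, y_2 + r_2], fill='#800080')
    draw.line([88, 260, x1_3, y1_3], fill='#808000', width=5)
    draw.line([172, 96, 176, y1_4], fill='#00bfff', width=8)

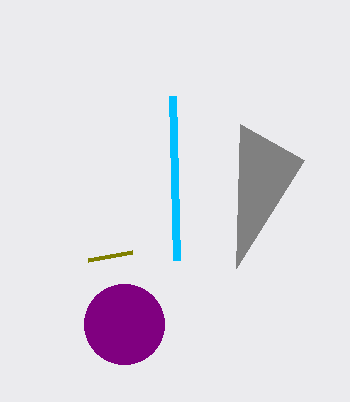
x0_1 = 240, x_2 = 124, y_2 = 324, r_2 = 40, x1_3 = 132, y1_3 = 252, y1_4 = 260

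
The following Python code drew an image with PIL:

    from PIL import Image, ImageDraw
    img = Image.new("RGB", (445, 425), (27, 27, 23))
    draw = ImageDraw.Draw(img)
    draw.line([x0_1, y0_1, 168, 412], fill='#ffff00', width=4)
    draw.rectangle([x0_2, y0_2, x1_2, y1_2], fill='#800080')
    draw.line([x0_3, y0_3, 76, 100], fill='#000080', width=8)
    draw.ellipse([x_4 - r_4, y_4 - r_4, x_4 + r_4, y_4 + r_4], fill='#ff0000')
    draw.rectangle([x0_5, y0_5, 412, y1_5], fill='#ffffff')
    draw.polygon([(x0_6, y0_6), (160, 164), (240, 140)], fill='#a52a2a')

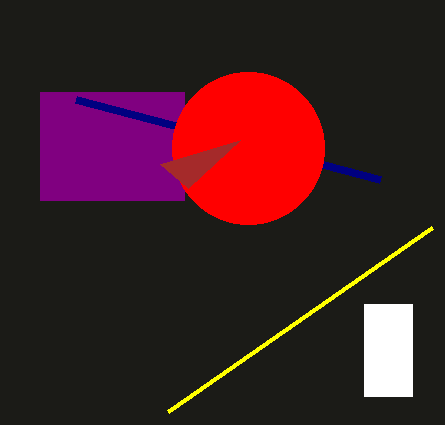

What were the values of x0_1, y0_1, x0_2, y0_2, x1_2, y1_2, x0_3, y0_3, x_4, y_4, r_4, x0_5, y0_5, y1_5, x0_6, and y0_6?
x0_1 = 432; y0_1 = 228; x0_2 = 40; y0_2 = 92; x1_2 = 184; y1_2 = 200; x0_3 = 380; y0_3 = 180; x_4 = 248; y_4 = 148; r_4 = 76; x0_5 = 364; y0_5 = 304; y1_5 = 396; x0_6 = 188; y0_6 = 188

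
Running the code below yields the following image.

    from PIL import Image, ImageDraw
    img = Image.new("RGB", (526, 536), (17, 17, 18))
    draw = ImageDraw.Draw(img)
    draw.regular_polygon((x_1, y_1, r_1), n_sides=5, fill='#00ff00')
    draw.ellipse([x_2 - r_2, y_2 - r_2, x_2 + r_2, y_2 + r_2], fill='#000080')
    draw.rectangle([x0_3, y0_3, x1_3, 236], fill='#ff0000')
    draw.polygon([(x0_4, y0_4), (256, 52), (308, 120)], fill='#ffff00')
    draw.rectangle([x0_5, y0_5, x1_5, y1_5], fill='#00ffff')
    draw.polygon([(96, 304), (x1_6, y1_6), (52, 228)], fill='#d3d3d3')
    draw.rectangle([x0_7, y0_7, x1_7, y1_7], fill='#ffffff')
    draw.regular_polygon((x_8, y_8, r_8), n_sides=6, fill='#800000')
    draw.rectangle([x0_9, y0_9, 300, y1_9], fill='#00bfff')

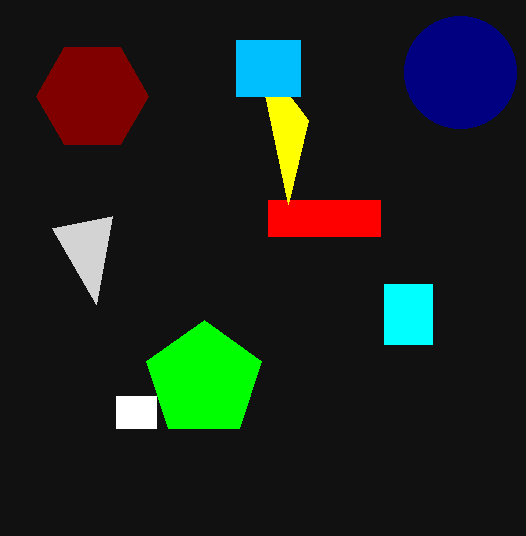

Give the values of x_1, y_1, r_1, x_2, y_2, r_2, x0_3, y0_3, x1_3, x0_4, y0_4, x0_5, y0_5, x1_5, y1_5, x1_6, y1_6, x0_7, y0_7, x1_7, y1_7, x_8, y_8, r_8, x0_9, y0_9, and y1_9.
x_1 = 204; y_1 = 380; r_1 = 60; x_2 = 460; y_2 = 72; r_2 = 56; x0_3 = 268; y0_3 = 200; x1_3 = 380; x0_4 = 288; y0_4 = 204; x0_5 = 384; y0_5 = 284; x1_5 = 432; y1_5 = 344; x1_6 = 112; y1_6 = 216; x0_7 = 116; y0_7 = 396; x1_7 = 156; y1_7 = 428; x_8 = 92; y_8 = 96; r_8 = 56; x0_9 = 236; y0_9 = 40; y1_9 = 96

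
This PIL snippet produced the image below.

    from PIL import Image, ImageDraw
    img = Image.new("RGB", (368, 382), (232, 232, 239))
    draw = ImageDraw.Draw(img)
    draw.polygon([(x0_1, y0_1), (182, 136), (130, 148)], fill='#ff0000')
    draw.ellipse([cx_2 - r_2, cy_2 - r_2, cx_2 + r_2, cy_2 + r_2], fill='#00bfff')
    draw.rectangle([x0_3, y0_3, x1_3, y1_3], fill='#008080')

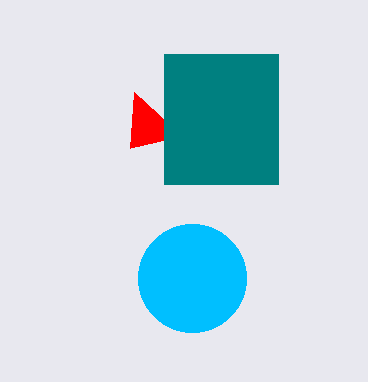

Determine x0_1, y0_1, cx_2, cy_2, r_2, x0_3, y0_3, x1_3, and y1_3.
x0_1 = 134
y0_1 = 92
cx_2 = 192
cy_2 = 278
r_2 = 54
x0_3 = 164
y0_3 = 54
x1_3 = 278
y1_3 = 184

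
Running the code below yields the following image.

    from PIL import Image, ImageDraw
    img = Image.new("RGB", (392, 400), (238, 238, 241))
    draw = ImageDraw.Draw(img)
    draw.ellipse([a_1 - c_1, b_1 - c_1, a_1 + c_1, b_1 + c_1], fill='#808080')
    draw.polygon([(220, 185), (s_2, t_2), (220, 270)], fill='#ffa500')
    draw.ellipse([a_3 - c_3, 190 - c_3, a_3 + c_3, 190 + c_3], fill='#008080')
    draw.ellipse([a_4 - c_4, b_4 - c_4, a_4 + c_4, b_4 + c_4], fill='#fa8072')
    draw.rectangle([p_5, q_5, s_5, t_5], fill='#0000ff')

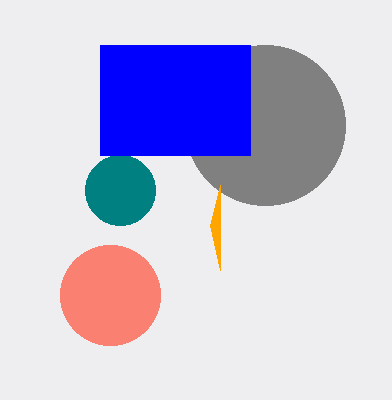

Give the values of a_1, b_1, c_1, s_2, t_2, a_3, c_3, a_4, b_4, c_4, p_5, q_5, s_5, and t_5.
a_1 = 265, b_1 = 125, c_1 = 80, s_2 = 210, t_2 = 225, a_3 = 120, c_3 = 35, a_4 = 110, b_4 = 295, c_4 = 50, p_5 = 100, q_5 = 45, s_5 = 250, t_5 = 155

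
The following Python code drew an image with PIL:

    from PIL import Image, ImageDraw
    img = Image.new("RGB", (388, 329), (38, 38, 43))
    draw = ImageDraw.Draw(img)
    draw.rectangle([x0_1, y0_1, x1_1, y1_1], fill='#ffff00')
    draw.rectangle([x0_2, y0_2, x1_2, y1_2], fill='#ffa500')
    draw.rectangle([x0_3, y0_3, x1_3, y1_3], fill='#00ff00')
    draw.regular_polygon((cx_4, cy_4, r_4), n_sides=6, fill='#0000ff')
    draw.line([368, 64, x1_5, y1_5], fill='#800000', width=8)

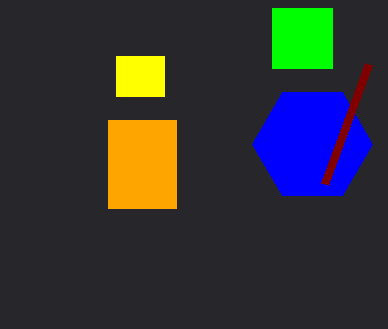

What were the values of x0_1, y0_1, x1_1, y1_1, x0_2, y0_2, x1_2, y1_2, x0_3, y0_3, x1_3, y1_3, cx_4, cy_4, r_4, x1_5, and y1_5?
x0_1 = 116, y0_1 = 56, x1_1 = 164, y1_1 = 96, x0_2 = 108, y0_2 = 120, x1_2 = 176, y1_2 = 208, x0_3 = 272, y0_3 = 8, x1_3 = 332, y1_3 = 68, cx_4 = 312, cy_4 = 144, r_4 = 60, x1_5 = 324, y1_5 = 184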